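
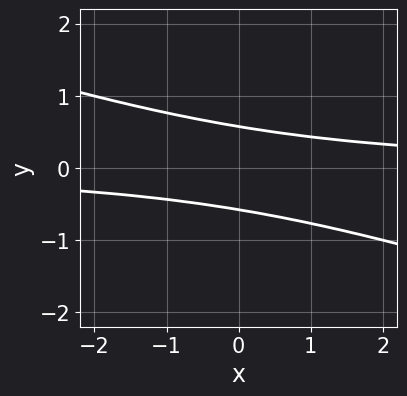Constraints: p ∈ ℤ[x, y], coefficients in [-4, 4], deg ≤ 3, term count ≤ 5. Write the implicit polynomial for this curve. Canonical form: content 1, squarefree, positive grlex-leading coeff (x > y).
x*y + 3*y^2 - 1

First, the degree is 2 — a generic line meets the curve in up to 2 points.
Next, from the axis intercepts and sections: no x-intercept at any integer in the box.
Finally, together with the visible shape, these determine p as stated.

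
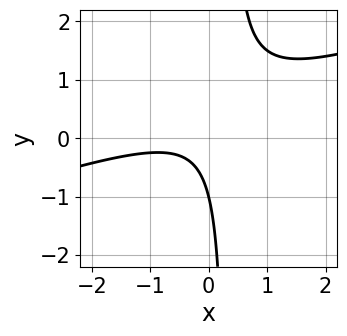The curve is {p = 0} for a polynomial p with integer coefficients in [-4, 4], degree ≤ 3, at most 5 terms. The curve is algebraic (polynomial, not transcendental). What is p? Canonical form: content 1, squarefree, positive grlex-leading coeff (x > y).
x^2 - 3*x*y + x + y + 1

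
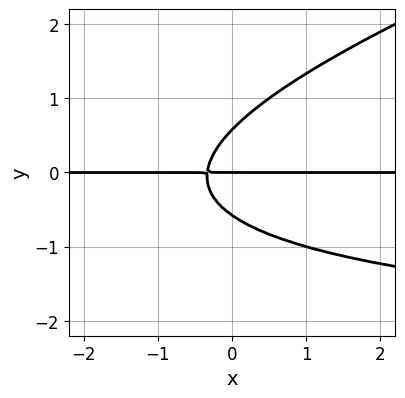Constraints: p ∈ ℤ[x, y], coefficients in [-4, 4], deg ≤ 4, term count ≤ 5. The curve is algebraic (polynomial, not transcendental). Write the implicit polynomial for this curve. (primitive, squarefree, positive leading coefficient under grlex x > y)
(a) Degree: the shape is more complex than any degree-2 curve, so deg p = 3.
(b) Reading off the gridlines: the visible x-axis segment lies entirely on the curve; it meets the y-axis at y = 0 (among the integer gridlines).
(c) Assembling these constraints gives the stated polynomial.

x*y^2 - 3*y^3 + 3*x*y + y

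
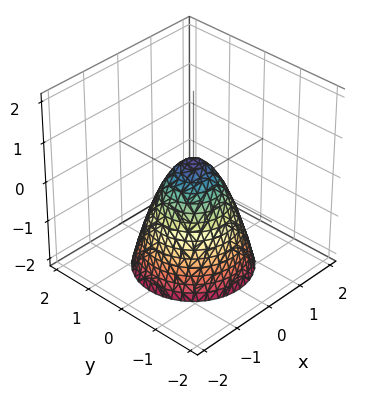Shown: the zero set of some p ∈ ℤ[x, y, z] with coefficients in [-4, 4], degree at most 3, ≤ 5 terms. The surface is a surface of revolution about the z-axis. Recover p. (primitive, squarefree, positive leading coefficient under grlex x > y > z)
1. deg p = 2. The shape is more complex than any degree-1 surface.
2. Symmetries: every cross-section ⟂ z is a circle, so x, y appear only via x² + y².
3. Observable constraints: a circular section at z = -2 has radius between 1 and 2.
4. These observations pin down the coefficients.

3*x^2 + 3*y^2 + 2*z - 1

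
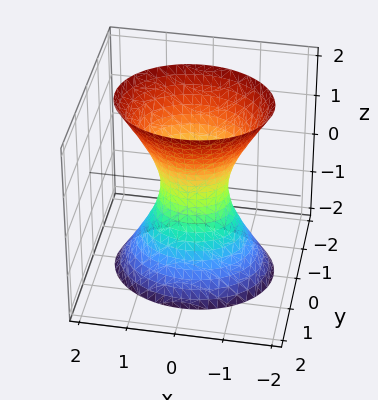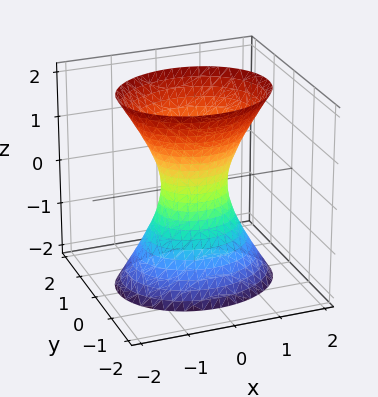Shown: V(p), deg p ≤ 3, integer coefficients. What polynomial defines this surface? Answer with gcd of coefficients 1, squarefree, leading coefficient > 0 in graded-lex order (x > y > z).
2*x^2 + 3*y^2 - z^2 - 1

deg p = 2. One connected sheet with a waist; a quadric.
Symmetries: the z ↦ −z reflection is a symmetry, so z appears only in even powers; mirror symmetry x ↦ −x ⇒ only even powers of x; the y ↦ −y reflection is a symmetry, so y appears only in even powers.
Checking where it meets the axes: no z-intercept at any integer in the box.
Together with the visible shape, these determine p as stated.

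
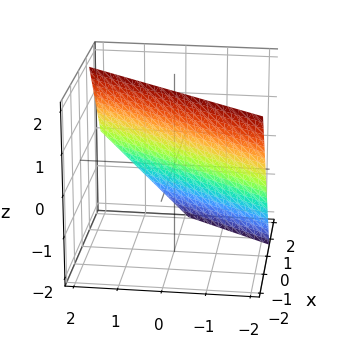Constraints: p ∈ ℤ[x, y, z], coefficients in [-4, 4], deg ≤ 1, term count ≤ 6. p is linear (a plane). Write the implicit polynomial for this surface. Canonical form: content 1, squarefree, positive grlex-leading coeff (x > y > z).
First, degree: every cross-section is a straight line — this is a plane, so deg p = 1.
Next, observable constraints: it crosses the y-axis at the gridline y = -1; it meets the z-axis at z = 1 (among the integer gridlines).
Finally, matching integer coefficients to the picture gives p.

3*x - 2*y + 2*z - 2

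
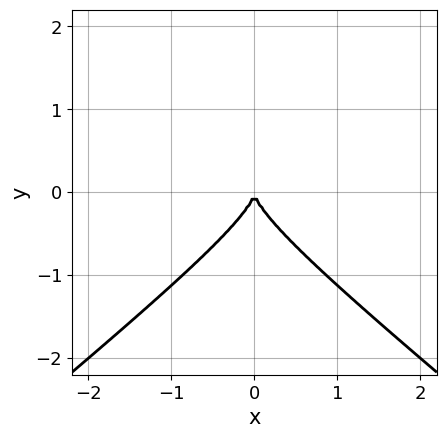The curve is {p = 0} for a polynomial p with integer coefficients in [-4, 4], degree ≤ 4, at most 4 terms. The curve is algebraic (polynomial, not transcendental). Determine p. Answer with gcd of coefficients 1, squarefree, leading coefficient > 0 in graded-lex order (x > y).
2*x^2*y - 3*y^3 - 2*x^2

First, the degree is 3 — no degree-2 curve has this shape.
Next, symmetries: the x ↦ −x reflection is a symmetry, so x appears only in even powers.
Next, from the visible intercepts: one x-axis crossing is at x = 0; it crosses the y-axis at the gridline y = 0.
Finally, fitting integer coefficients to these (and the overall shape) gives p.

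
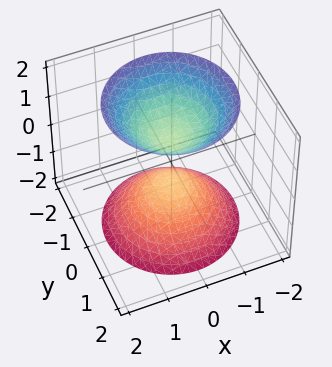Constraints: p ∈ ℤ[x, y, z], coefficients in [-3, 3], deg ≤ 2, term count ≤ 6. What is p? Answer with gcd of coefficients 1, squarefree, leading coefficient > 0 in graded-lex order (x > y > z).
First, I count 2 distinct pieces.
Next, degree: a generic line meets the surface in up to 2 points, so deg p = 2.
Then, symmetry: every cross-section ⟂ z is a circle, so x, y appear only via x² + y².
Then, against the integer gridlines: a circular section at z = 1 has radius between 0 and 1; no y-intercept at any integer in the box.
Finally, fitting integer coefficients to these (and the overall shape) gives p.

3*x^2 + 3*y^2 - 2*z^2 + 1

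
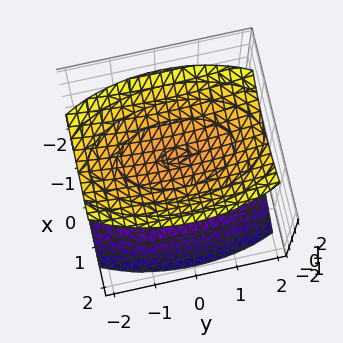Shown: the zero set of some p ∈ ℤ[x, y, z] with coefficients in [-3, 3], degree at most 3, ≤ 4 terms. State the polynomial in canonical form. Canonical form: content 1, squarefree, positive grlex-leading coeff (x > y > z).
The picture has 2 separate pieces. They look like related sheets of one shape, so recover p as a whole.
The degree is 2 — two separate bowl-shaped sheets opening away from each other; a quadric.
Symmetries: it's symmetric under z → −z, forcing even powers of z; the x ↦ −x reflection is a symmetry, so x appears only in even powers; mirror symmetry y ↦ −y ⇒ only even powers of y.
Observable constraints: among the integer gridlines, it crosses the z-axis at z ∈ {-1, 1}; no x-intercept at any integer in the box; it misses every integer gridline on the y-axis.
Together with the visible shape, these determine p as stated.

3*x^2 + y^2 - 3*z^2 + 3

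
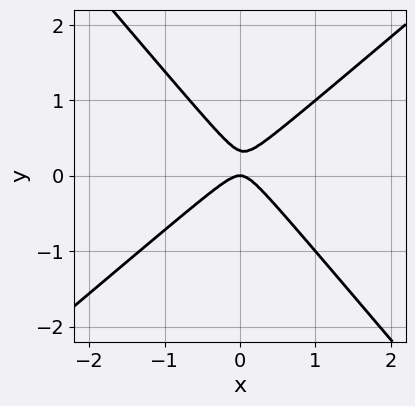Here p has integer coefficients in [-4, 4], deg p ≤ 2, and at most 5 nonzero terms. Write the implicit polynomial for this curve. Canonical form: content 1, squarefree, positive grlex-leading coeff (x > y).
3*x^2 - x*y - 3*y^2 + y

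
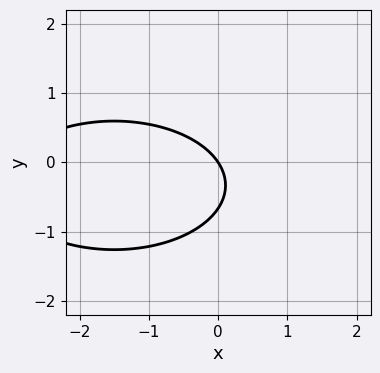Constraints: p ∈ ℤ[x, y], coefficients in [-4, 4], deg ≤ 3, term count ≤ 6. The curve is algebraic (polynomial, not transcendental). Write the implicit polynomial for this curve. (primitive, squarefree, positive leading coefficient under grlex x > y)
deg p = 2.
Checking where it meets the axes: one y-axis crossing is at y = 0; one x-axis crossing is at x = 0.
These observations pin down the coefficients.

x^2 + 3*y^2 + 3*x + 2*y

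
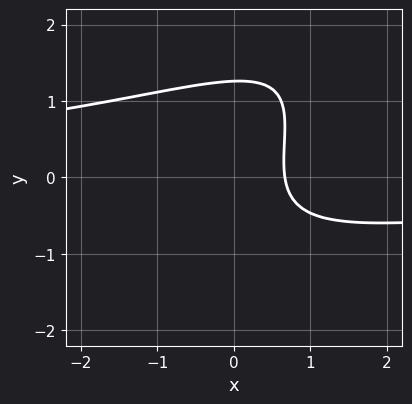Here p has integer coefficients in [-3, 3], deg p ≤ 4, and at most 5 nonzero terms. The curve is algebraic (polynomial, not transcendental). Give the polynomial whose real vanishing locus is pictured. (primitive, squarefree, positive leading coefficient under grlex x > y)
x^2*y - 2*x*y^2 + y^3 + 3*x - 2

(a) deg p = 3.
(b) Putting this together gives p.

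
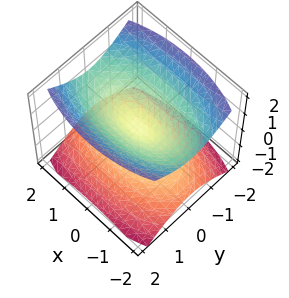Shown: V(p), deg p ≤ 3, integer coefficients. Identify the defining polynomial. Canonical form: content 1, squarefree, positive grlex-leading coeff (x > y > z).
(a) I count 2 distinct pieces.
(b) Degree: a double cone through the origin; a quadric, so deg p = 2.
(c) Symmetries: it's symmetric under x → −x, forcing even powers of x; the y ↦ −y reflection is a symmetry, so y appears only in even powers; mirror symmetry z ↦ −z ⇒ only even powers of z.
(d) From the visible intercepts: it crosses the z-axis at the gridline z = 0; it crosses the y-axis at the gridline y = 0; it meets the x-axis at x = 0 (among the integer gridlines).
(e) The integer polynomial consistent with all of this is the stated p.

x^2 + 3*y^2 - 3*z^2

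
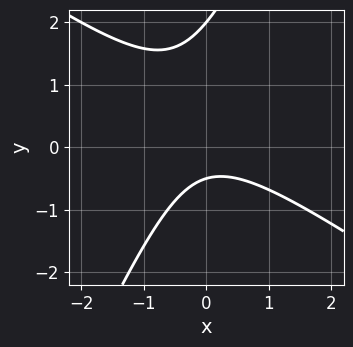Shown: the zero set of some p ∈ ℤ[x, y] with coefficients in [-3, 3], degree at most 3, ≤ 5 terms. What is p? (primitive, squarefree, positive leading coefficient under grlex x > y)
3*x^2 + 3*x*y - 2*y^2 + 3*y + 2

(a) Degree: the shape is more complex than any degree-1 curve, so deg p = 2.
(b) From the axis intercepts and sections: it misses every integer gridline on the x-axis; it meets the y-axis at y = 2 (among the integer gridlines).
(c) Assembling these constraints gives the stated polynomial.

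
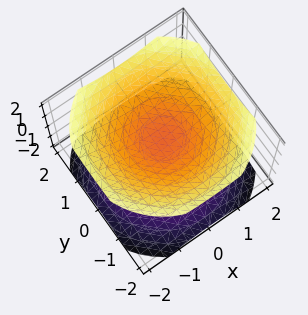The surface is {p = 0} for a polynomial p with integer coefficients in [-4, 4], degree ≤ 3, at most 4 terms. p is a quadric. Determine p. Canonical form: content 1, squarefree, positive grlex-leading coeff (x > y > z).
2*x^2 + 2*y^2 - 3*z^2 + 1

(a) There are 2 components. They look like related sheets of one shape, so recover p as a whole.
(b) Degree: two separate bowl-shaped sheets opening away from each other; a quadric, so deg p = 2.
(c) Symmetries: the surface is invariant under rotation about z: p = q(x² + y², z); mirror symmetry z ↦ −z ⇒ only even powers of z.
(d) Checking where it meets the axes: a circular section at z = 1 has radius exactly 1; it misses every integer gridline on the x-axis; the surface avoids every integer y-axis point in the box.
(e) Putting this together gives p.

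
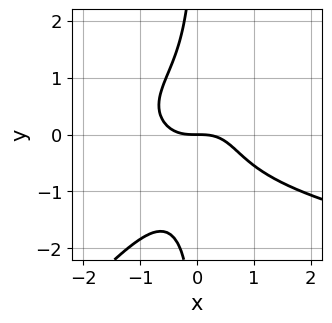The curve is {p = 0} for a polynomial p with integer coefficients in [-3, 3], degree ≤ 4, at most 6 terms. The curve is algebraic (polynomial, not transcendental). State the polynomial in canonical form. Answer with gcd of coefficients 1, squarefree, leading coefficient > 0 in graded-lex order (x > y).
x^2*y^2 - x*y^3 - x^3 - y

The degree is 4 — a generic line meets the curve in up to 4 points.
Checking where it meets the axes: it crosses the x-axis at the gridline x = 0; it meets the y-axis at y = 0 (among the integer gridlines).
Solving for integer coefficients yields p as stated.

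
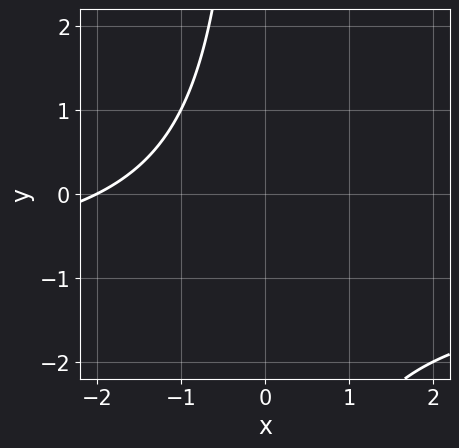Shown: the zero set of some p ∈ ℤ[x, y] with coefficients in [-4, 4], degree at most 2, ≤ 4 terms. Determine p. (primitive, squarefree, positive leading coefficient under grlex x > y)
(a) The degree is 2 — no degree-1 curve has this shape.
(b) Checking where it meets the axes: it misses every integer gridline on the y-axis; it crosses the x-axis at the gridline x = -2.
(c) The integer polynomial consistent with all of this is the stated p.

x*y + x + 2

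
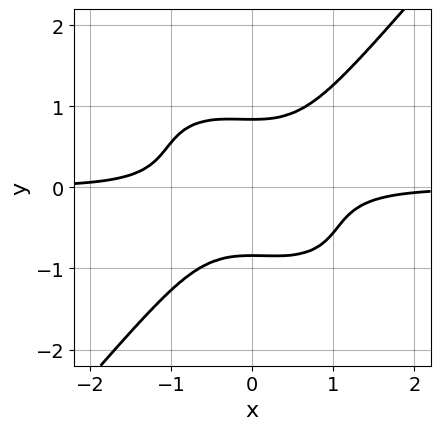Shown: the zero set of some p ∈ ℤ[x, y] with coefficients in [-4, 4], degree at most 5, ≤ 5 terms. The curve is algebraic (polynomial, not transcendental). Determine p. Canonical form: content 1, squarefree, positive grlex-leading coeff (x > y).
2*x^3*y + x^2*y^2 - 2*y^4 + 1

The degree is 4 — no degree-3 curve has this shape.
Observable constraints: the curve avoids every integer x-axis point in the box.
The integer polynomial consistent with all of this is the stated p.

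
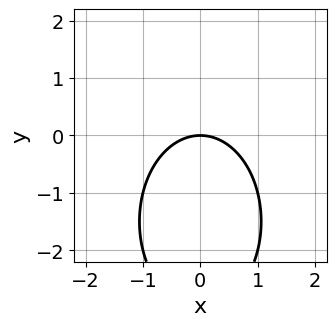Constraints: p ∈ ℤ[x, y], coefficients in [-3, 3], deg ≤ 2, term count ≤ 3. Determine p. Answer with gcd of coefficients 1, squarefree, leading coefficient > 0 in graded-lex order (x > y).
Degree: the shape is more complex than any degree-1 curve, so deg p = 2.
Symmetries: the x ↦ −x reflection is a symmetry, so x appears only in even powers.
Reading off the gridlines: one y-axis crossing is at y = 0; it crosses the x-axis at the gridline x = 0.
Together with the visible shape, these determine p as stated.

2*x^2 + y^2 + 3*y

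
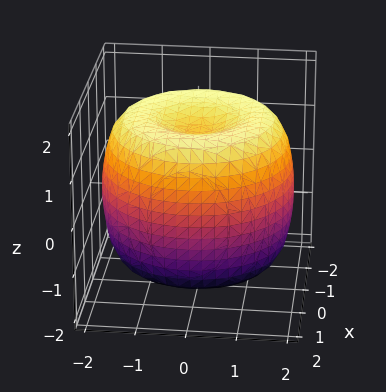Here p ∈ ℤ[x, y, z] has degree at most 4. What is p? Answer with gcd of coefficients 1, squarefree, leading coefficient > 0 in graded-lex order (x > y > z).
The degree is 4 — a generic line meets the surface in up to 4 points.
By symmetry, the z-axis is an axis of rotation, so x and y enter only as x² + y².
From the visible intercepts: a circular section at z = 0 has radius between 1 and 2.
Together with the visible shape, these determine p as stated.

x^4 + 2*x^2*y^2 + y^4 - 3*x^2 - 3*y^2 + 2*z^2 - 3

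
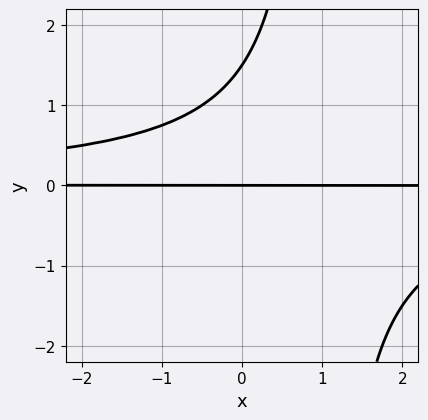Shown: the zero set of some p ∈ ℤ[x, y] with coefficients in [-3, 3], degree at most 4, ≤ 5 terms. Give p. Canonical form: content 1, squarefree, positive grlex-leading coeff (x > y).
2*x*y^2 - 2*y^2 + 3*y

deg p = 3.
Reading off the gridlines: every point of the x-axis in the box is on the curve; one y-axis crossing is at y = 0.
Together with the visible shape, these determine p as stated.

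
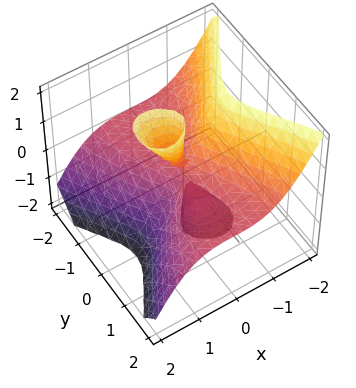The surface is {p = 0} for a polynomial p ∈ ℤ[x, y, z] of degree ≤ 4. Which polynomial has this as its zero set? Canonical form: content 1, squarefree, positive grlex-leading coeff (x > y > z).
3*x^3 - x*z^2 + 3*y^2*z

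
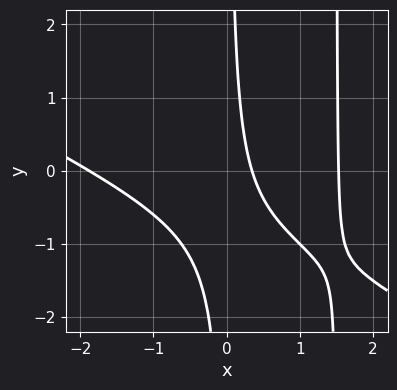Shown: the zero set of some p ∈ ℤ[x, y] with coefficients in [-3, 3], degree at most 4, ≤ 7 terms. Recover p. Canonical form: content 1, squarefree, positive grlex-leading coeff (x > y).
x^3 + 2*x^2*y - 3*x*y - 3*x + 1

(a) The degree is 3 — the shape is more complex than any degree-2 curve.
(b) From the visible intercepts: no y-intercept at any integer in the box.
(c) Fitting integer coefficients to these (and the overall shape) gives p.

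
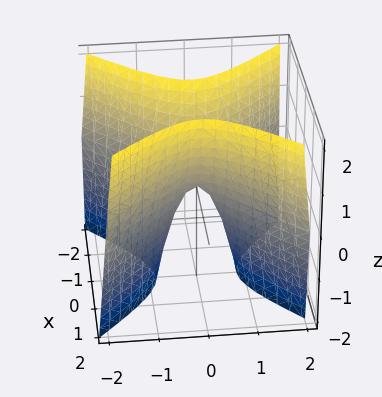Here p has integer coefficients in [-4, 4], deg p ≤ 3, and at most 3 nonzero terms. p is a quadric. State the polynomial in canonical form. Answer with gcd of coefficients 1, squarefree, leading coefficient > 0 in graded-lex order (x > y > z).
3*x^2 - 3*y^2 - z

deg p = 2.
Symmetries: it's symmetric under y → −y, forcing even powers of y; the x ↦ −x reflection is a symmetry, so x appears only in even powers.
Against the integer gridlines: it crosses the y-axis at the gridline y = 0; it crosses the z-axis at the gridline z = 0; it crosses the x-axis at the gridline x = 0.
Assembling these constraints gives the stated polynomial.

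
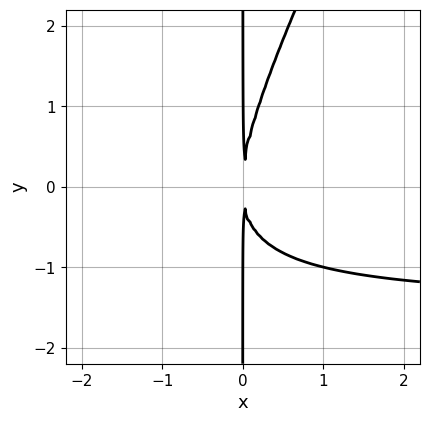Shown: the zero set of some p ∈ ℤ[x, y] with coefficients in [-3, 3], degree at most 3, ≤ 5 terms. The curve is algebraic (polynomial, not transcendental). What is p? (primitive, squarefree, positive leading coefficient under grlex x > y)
The degree is 3 — no degree-2 curve has this shape.
From the axis intercepts and sections: the visible y-axis segment lies entirely on the curve.
Solving for integer coefficients yields p as stated.

2*x^2*y - x*y^2 + 3*x^2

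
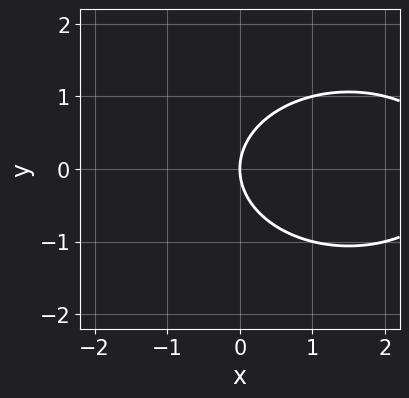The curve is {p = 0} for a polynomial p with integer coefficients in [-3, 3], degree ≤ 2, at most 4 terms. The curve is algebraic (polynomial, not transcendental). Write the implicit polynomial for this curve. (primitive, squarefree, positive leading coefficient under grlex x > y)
x^2 + 2*y^2 - 3*x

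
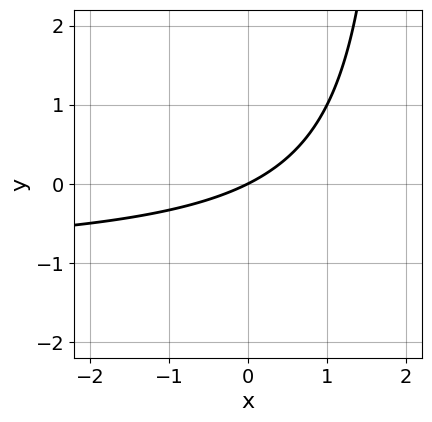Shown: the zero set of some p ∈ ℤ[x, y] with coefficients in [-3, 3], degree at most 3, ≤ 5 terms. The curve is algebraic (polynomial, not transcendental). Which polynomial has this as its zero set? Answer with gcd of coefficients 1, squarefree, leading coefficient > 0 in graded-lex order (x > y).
x*y + x - 2*y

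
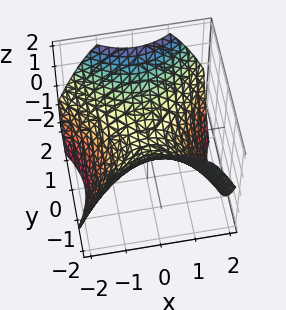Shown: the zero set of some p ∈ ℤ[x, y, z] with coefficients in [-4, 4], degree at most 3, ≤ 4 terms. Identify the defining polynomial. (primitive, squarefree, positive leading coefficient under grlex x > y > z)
Degree: a hyperbolic paraboloid; a quadric, so deg p = 2.
Symmetries: mirror symmetry x ↦ −x ⇒ only even powers of x; it's symmetric under y → −y, forcing even powers of y.
Reading off the gridlines: it crosses the x-axis at the gridline x = 0; it meets the z-axis at z = 0 (among the integer gridlines).
Together with the visible shape, these determine p as stated.

2*x^2 - 2*y^2 + 3*z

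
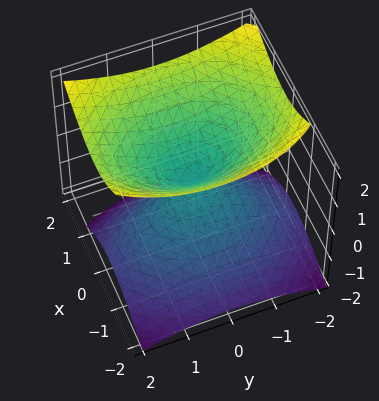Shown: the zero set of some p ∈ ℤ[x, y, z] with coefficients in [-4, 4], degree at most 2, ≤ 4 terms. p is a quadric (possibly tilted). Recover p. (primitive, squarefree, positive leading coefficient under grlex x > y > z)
First, deg p = 2.
Next, from the axis intercepts and sections: it meets the z-axis at z = 0 (among the integer gridlines); it meets the x-axis at x = 0 (among the integer gridlines); it meets the y-axis at y = 0 (among the integer gridlines).
Finally, matching integer coefficients to the picture gives p.

2*x^2 - x*z + y^2 - 2*z^2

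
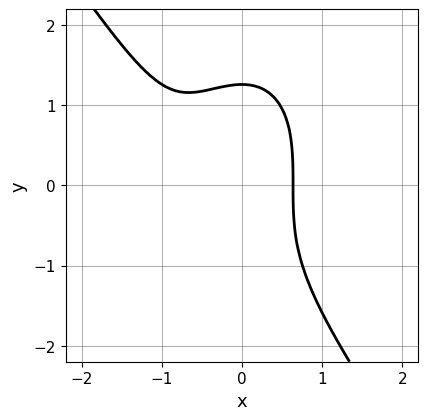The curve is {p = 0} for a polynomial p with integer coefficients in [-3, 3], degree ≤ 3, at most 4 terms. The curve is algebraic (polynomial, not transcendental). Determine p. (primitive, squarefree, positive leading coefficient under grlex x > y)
3*x^3 + y^3 + 3*x^2 - 2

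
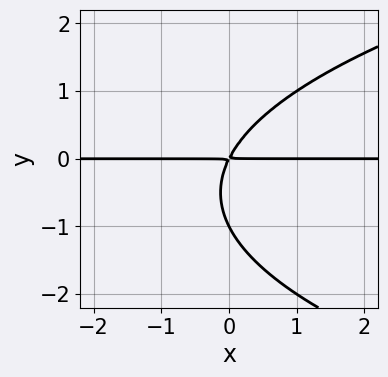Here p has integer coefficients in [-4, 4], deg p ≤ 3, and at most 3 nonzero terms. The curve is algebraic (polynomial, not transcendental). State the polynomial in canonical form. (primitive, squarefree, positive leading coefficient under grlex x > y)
(a) deg p = 3.
(b) Reading off the gridlines: one y-axis crossing is at y = -1; the visible x-axis segment lies entirely on the curve.
(c) Matching integer coefficients to the picture gives p.

y^3 - 2*x*y + y^2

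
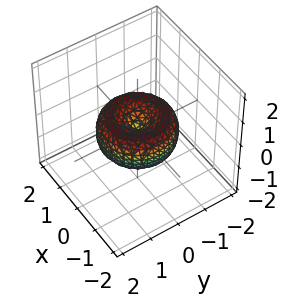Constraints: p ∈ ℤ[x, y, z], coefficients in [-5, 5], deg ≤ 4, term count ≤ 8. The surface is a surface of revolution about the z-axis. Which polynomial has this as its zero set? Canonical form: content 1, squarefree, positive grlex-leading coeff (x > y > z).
2*x^4 + 4*x^2*y^2 + 2*y^4 - 3*x^2 - 3*y^2 + 3*z^2

1. deg p = 4. No degree-3 surface has this shape.
2. Symmetries: rotational symmetry about the z-axis ⇒ p depends on x, y only through x² + y².
3. Checking where it meets the axes: it meets the z-axis at z = 0 (among the integer gridlines); it crosses the y-axis at the gridline y = 0; a circular section at z = 0 has radius between 1 and 2; one x-axis crossing is at x = 0.
4. Solving for integer coefficients yields p as stated.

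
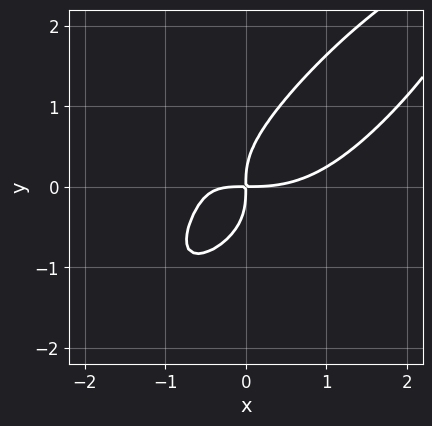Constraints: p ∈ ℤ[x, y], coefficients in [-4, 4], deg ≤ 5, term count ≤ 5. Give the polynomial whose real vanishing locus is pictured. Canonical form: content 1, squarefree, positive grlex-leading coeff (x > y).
x^4 - 2*x*y^3 + 2*y^4 - 2*x^2*y - 2*x*y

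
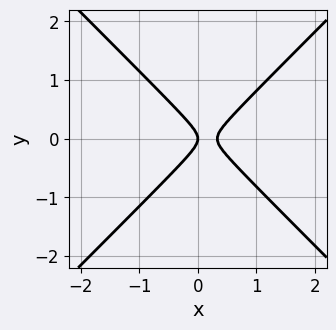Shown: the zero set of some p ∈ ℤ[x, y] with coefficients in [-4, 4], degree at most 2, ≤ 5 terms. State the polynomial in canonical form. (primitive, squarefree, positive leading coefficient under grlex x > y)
3*x^2 - 3*y^2 - x

1. Degree: the shape is more complex than any degree-1 curve, so deg p = 2.
2. Symmetries: the y ↦ −y reflection is a symmetry, so y appears only in even powers.
3. Checking where it meets the axes: one y-axis crossing is at y = 0; it meets the x-axis at x = 0 (among the integer gridlines).
4. Matching integer coefficients to the picture gives p.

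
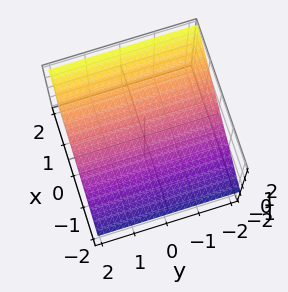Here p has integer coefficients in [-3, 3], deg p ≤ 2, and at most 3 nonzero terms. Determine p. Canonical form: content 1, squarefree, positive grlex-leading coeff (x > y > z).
(a) deg p = 1.
(b) Against the integer gridlines: it meets the x-axis at x = -1 (among the integer gridlines); no y-intercept at any integer in the box.
(c) Assembling these constraints gives the stated polynomial.

2*x - 3*z + 2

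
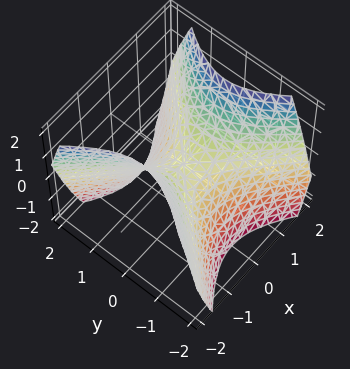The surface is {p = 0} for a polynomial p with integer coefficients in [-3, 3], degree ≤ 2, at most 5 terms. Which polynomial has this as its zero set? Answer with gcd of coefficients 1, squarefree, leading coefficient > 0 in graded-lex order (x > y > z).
(a) deg p = 2. A hyperbolic paraboloid; a quadric.
(b) Symmetries: it's symmetric under x → −x, forcing even powers of x; mirror symmetry y ↦ −y ⇒ only even powers of y.
(c) From the axis intercepts and sections: it meets the y-axis at y = 0 (among the integer gridlines); one x-axis crossing is at x = 0.
(d) The integer polynomial consistent with all of this is the stated p.

x^2 - y^2 - z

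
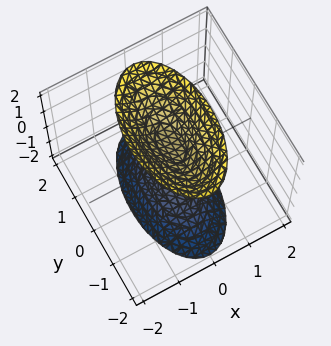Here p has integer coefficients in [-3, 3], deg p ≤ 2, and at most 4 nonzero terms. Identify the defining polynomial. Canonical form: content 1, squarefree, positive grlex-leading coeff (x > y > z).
1. The picture has 2 separate pieces. Treating them together as one polynomial.
2. The degree is 2 — two separate bowl-shaped sheets opening away from each other; a quadric.
3. Symmetries: mirror symmetry z ↦ −z ⇒ only even powers of z; it's symmetric under y → −y, forcing even powers of y; mirror symmetry x ↦ −x ⇒ only even powers of x.
4. From the axis intercepts and sections: it misses every integer gridline on the y-axis; no x-intercept at any integer in the box.
5. Matching integer coefficients to the picture gives p. Check: (0, 0, 1) on the z-axis lies on the surface, and p(0, 0, 1) = 0. ✓

3*x^2 + y^2 - z^2 + 1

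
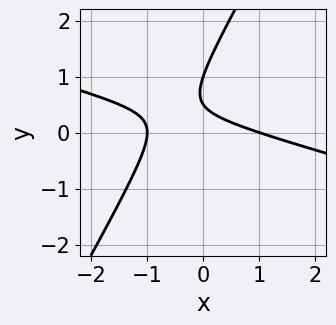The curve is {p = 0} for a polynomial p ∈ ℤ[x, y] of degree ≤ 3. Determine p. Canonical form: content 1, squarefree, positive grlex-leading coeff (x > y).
x^2 + 3*x*y - 2*y^2 + 3*y - 1

1. Degree: no degree-1 curve has this shape, so deg p = 2.
2. From the visible intercepts: among the integer gridlines, it crosses the x-axis at x ∈ {-1, 1}; one y-axis crossing is at y = 1.
3. Putting this together gives p.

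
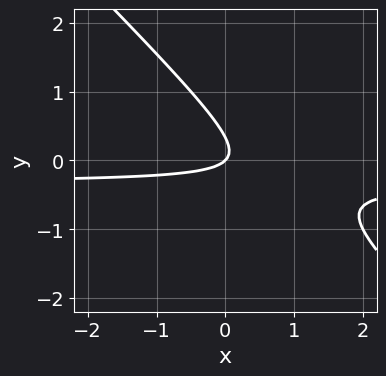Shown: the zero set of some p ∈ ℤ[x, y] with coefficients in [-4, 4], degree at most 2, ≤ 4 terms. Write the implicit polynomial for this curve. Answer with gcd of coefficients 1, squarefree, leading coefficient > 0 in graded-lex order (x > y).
3*x*y + 3*y^2 + x - y

First, deg p = 2. The shape is more complex than any degree-1 curve.
Next, against the integer gridlines: it meets the x-axis at x = 0 (among the integer gridlines); one y-axis crossing is at y = 0.
Finally, assembling these constraints gives the stated polynomial.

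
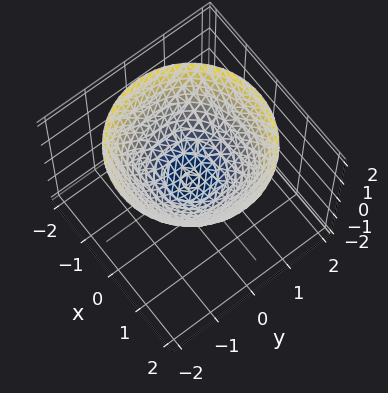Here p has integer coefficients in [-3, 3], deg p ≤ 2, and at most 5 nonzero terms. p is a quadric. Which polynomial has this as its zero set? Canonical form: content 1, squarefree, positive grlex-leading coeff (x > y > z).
2*x^2 + 2*y^2 - 3*z

First, degree: a single bowl opening along one axis; a quadric, so deg p = 2.
Next, symmetry: every cross-section ⟂ z is a circle, so x, y appear only via x² + y².
Next, reading off the gridlines: it crosses the x-axis at the gridline x = 0; one y-axis crossing is at y = 0; it meets the z-axis at z = 0 (among the integer gridlines); a circular section at z = 1 has radius between 1 and 2.
Finally, these observations pin down the coefficients.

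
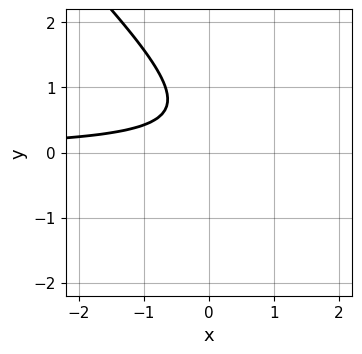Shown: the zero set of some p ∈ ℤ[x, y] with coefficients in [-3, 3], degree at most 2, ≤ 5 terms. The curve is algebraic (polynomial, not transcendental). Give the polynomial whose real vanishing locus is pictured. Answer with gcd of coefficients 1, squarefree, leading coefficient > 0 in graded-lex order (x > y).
3*x*y + 3*y^2 - 3*y + 2

deg p = 2. No degree-1 curve has this shape.
From the visible intercepts: no x-intercept at any integer in the box; the curve avoids every integer y-axis point in the box.
Matching integer coefficients to the picture gives p.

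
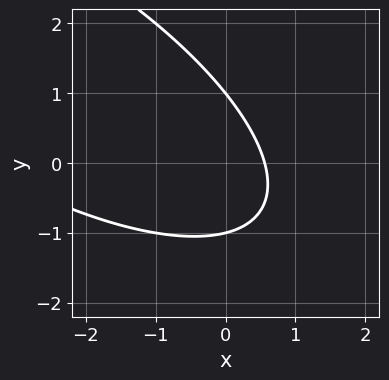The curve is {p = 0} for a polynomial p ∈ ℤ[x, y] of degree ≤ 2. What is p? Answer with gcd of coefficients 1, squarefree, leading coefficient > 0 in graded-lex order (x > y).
x^2 + 2*x*y + 2*y^2 + 3*x - 2

First, deg p = 2.
Next, against the integer gridlines: among the integer gridlines, it crosses the y-axis at y ∈ {-1, 1}.
Finally, together with the visible shape, these determine p as stated.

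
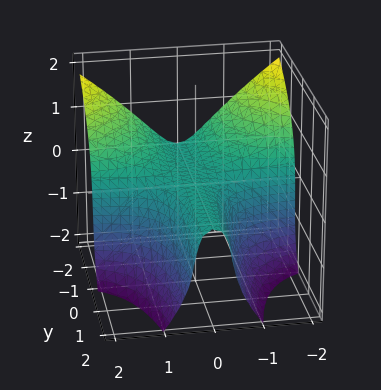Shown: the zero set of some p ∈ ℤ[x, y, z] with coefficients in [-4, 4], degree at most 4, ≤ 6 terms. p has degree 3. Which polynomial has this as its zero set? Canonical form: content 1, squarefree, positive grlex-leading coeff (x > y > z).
2*x^2*y + z^3 + x^2 + 2*z^2 + 2*z

(a) deg p = 3. A generic line meets the surface in up to 3 points.
(b) Observable constraints: every point of the y-axis in the box is on the surface; it meets the z-axis at z = 0 (among the integer gridlines); it crosses the x-axis at the gridline x = 0.
(c) These observations pin down the coefficients.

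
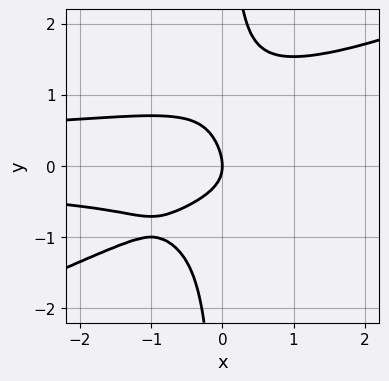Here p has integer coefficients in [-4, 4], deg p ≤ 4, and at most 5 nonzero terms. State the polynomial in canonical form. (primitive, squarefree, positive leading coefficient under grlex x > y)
deg p = 4. A generic line meets the curve in up to 4 points.
Observable constraints: it crosses the y-axis at the gridline y = 0; it crosses the x-axis at the gridline x = 0.
Solving for integer coefficients yields p as stated.

x^2*y^2 - 2*x*y^3 + x*y + y^2 + x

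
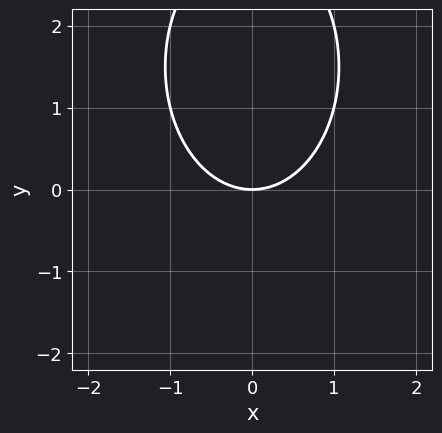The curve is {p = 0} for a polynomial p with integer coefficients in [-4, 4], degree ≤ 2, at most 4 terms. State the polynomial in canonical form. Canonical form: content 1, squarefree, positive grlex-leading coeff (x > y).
(a) deg p = 2.
(b) Symmetries: mirror symmetry x ↦ −x ⇒ only even powers of x.
(c) Observable constraints: it meets the x-axis at x = 0 (among the integer gridlines); it crosses the y-axis at the gridline y = 0.
(d) These observations pin down the coefficients.

2*x^2 + y^2 - 3*y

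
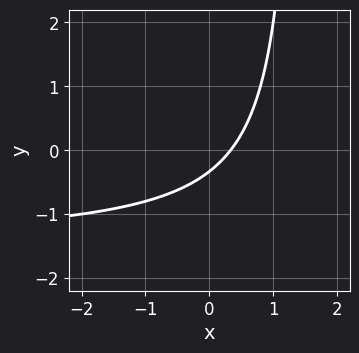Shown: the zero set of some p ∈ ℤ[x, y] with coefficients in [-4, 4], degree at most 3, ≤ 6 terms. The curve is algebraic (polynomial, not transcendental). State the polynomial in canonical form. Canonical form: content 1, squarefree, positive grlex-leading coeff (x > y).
(a) deg p = 2. No degree-1 curve has this shape.
(b) Putting this together gives p.

2*x*y + 3*x - 3*y - 1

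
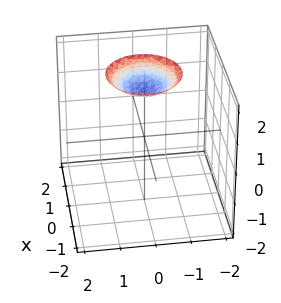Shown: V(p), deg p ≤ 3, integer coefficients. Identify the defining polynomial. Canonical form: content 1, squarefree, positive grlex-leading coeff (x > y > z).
x^2 + y^2 - 2*z + 3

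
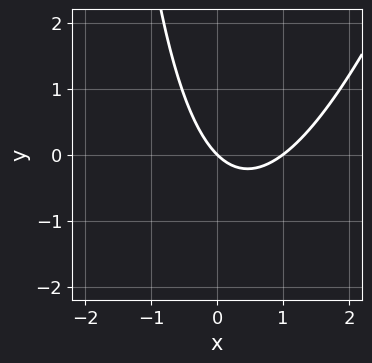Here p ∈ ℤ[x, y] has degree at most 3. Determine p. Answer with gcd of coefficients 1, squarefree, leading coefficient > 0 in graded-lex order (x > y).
(a) Degree: no degree-1 curve has this shape, so deg p = 2.
(b) Reading off the gridlines: among the integer gridlines, it crosses the x-axis at x ∈ {0, 1}; one y-axis crossing is at y = 0.
(c) Putting this together gives p.

3*x^2 - x*y - 3*x - 3*y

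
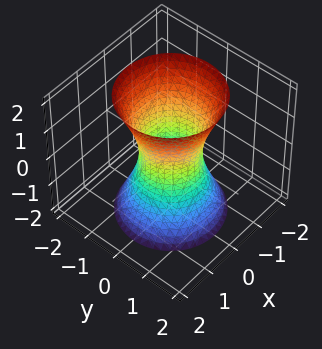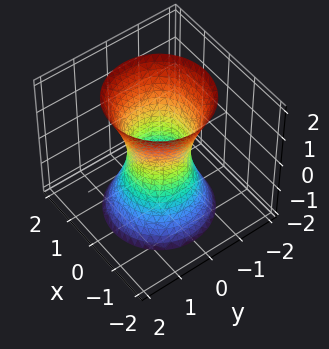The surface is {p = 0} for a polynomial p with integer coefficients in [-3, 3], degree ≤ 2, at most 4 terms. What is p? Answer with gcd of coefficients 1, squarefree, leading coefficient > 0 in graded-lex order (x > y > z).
(a) Degree: one connected sheet with a waist; a quadric, so deg p = 2.
(b) Symmetries: mirror symmetry z ↦ −z ⇒ only even powers of z; the surface is invariant under rotation about z: p = q(x² + y², z).
(c) Reading off the gridlines: a circular section at z = 2 has radius between 1 and 2; no z-intercept at any integer in the box.
(d) Assembling these constraints gives the stated polynomial.

3*x^2 + 3*y^2 - z^2 - 2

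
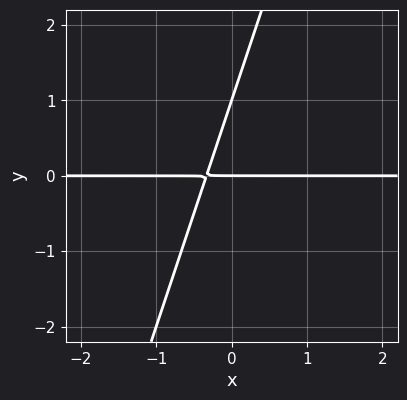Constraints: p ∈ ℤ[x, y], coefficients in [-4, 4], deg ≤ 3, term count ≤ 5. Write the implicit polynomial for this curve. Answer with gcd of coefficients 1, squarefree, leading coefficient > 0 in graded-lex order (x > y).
3*x*y - y^2 + y

(a) Degree: a generic line meets the curve in up to 2 points, so deg p = 2.
(b) Against the integer gridlines: every point of the x-axis in the box is on the curve; the y-axis gridline crossings are at y ∈ {0, 1}.
(c) The integer polynomial consistent with all of this is the stated p.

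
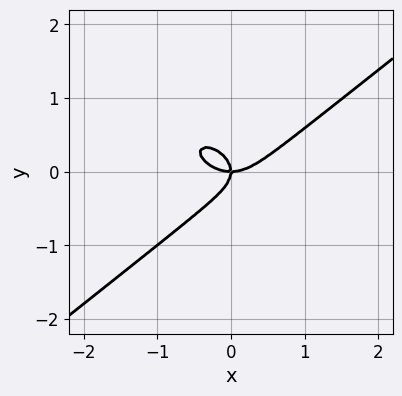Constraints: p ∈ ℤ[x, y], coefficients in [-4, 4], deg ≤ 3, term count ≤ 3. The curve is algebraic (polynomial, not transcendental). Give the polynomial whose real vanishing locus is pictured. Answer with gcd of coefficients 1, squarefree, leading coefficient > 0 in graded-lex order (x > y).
1. The degree is 3 — the shape is more complex than any degree-2 curve.
2. Against the integer gridlines: it crosses the y-axis at the gridline y = 0; one x-axis crossing is at x = 0.
3. These observations pin down the coefficients.

x^3 - 2*y^3 - x*y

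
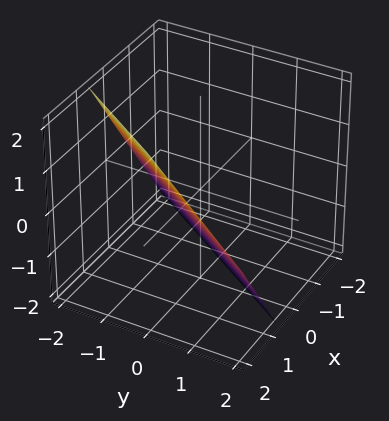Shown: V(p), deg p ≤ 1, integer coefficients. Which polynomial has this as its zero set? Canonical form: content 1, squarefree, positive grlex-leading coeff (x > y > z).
3*x - 2*y - 2*z - 2

1. deg p = 1. Every cross-section is a straight line — this is a plane.
2. From the axis intercepts and sections: it meets the z-axis at z = -1 (among the integer gridlines); one y-axis crossing is at y = -1.
3. Together with the visible shape, these determine p as stated.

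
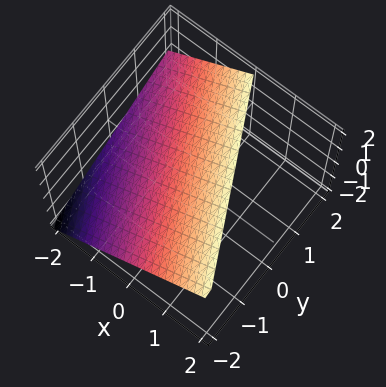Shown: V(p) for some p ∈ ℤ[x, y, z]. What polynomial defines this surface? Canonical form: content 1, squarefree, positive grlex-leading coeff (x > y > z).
2*x + y - 2*z + 2

First, degree: every cross-section is a straight line — this is a plane, so deg p = 1.
Then, observable constraints: one y-axis crossing is at y = -2; it crosses the x-axis at the gridline x = -1.
Finally, fitting integer coefficients to these (and the overall shape) gives p.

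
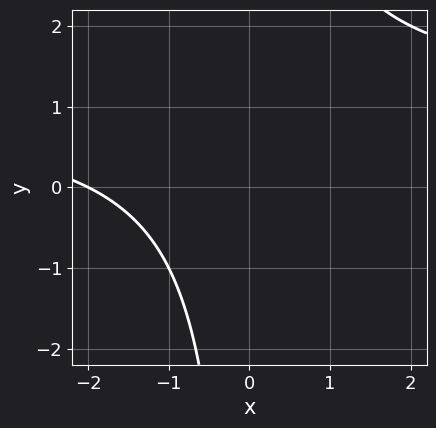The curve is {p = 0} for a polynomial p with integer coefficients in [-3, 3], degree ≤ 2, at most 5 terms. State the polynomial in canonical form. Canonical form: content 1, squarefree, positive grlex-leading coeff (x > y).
x*y - x - 2

1. Degree: no degree-1 curve has this shape, so deg p = 2.
2. Checking where it meets the axes: one x-axis crossing is at x = -2; no y-intercept at any integer in the box.
3. Fitting integer coefficients to these (and the overall shape) gives p.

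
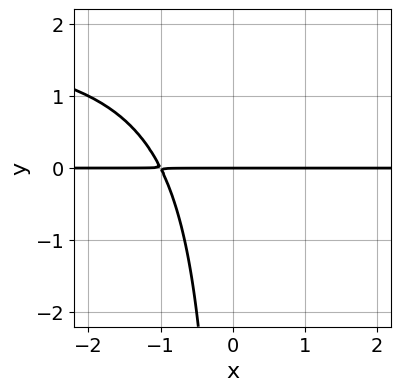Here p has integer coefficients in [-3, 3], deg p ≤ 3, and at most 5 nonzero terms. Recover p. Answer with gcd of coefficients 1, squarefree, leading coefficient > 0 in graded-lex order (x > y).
1. Degree: a generic line meets the curve in up to 3 points, so deg p = 3.
2. From the visible intercepts: the visible x-axis segment lies entirely on the curve; it crosses the y-axis at the gridline y = 0.
3. Putting this together gives p.

x*y^2 - 2*x*y - 2*y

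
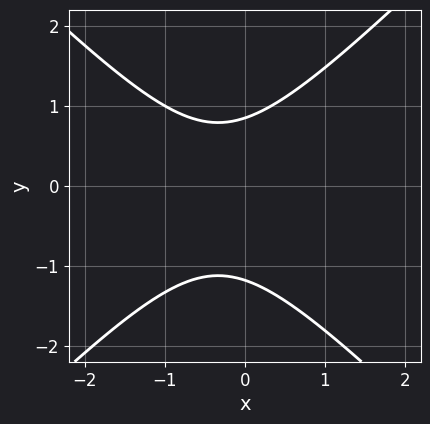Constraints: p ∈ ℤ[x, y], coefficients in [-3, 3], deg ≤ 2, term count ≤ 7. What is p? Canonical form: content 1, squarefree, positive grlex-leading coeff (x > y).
1. Degree: a generic line meets the curve in up to 2 points, so deg p = 2.
2. Observable constraints: no x-intercept at any integer in the box.
3. These observations pin down the coefficients.

3*x^2 - 3*y^2 + 2*x - y + 3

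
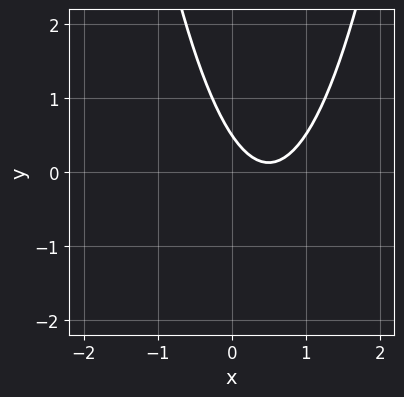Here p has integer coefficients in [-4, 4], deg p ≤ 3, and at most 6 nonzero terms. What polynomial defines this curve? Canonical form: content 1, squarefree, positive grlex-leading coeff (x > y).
Degree: no degree-1 curve has this shape, so deg p = 2.
Checking where it meets the axes: no x-intercept at any integer in the box.
These observations pin down the coefficients.

3*x^2 - 3*x - 2*y + 1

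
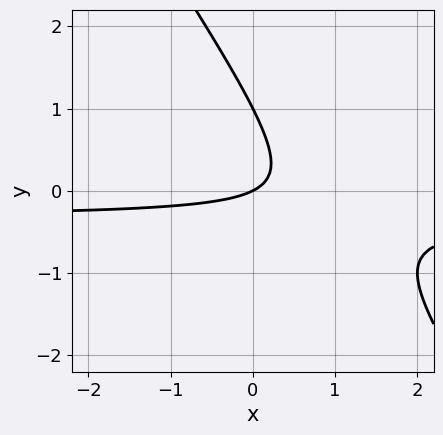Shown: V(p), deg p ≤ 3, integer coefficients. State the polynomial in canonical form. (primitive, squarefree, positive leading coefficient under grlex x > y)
3*x*y + 2*y^2 + x - 2*y

First, degree: the shape is more complex than any degree-1 curve, so deg p = 2.
Then, against the integer gridlines: one x-axis crossing is at x = 0; the y-axis gridline crossings are at y ∈ {0, 1}.
Finally, fitting integer coefficients to these (and the overall shape) gives p.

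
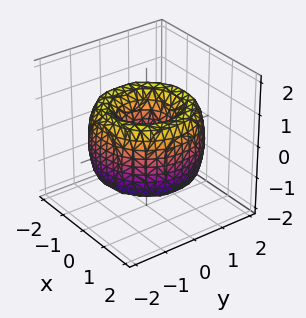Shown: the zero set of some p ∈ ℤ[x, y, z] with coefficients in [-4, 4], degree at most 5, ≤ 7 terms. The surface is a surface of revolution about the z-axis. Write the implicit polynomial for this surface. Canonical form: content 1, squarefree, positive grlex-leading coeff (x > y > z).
deg p = 4. The shape is more complex than any degree-3 surface.
Symmetries: rotational symmetry about the z-axis ⇒ p depends on x, y only through x² + y².
Reading off the gridlines: it misses every integer gridline on the z-axis; a circular section at z = 0 has radius between 0 and 1.
Fitting integer coefficients to these (and the overall shape) gives p.

x^4 + 2*x^2*y^2 + y^4 - 3*x^2 - 3*y^2 + z^2 + 1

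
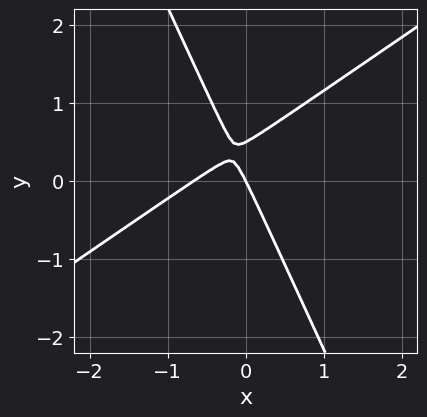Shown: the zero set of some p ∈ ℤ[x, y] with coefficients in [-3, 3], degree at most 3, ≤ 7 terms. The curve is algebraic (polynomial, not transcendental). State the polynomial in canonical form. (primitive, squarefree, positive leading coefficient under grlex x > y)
3*x^2 - 3*x*y - 2*y^2 + 2*x + y

1. deg p = 2.
2. Observable constraints: it meets the x-axis at x = 0 (among the integer gridlines); one y-axis crossing is at y = 0.
3. Matching integer coefficients to the picture gives p.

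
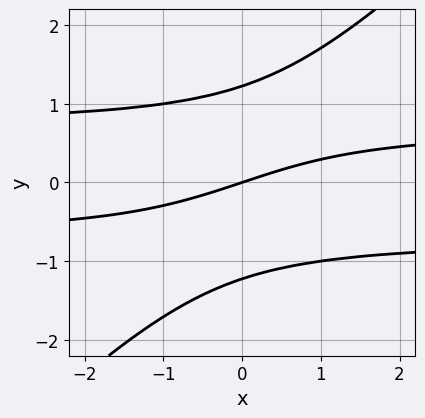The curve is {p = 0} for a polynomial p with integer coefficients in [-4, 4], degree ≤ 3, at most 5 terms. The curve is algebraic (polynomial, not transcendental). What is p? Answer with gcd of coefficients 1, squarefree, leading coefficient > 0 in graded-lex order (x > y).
2*x*y^2 - 2*y^3 - x + 3*y

deg p = 3. No degree-2 curve has this shape.
From the visible intercepts: it crosses the y-axis at the gridline y = 0; it meets the x-axis at x = 0 (among the integer gridlines).
Assembling these constraints gives the stated polynomial.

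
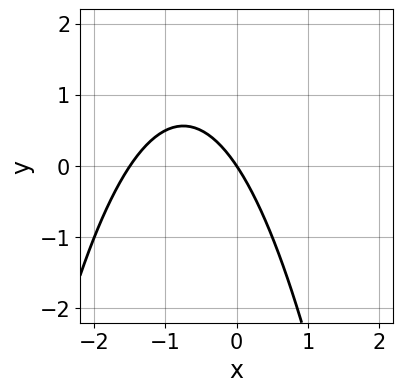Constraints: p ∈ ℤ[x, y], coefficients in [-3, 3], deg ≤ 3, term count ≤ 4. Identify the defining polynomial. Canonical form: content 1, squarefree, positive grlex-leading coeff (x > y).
2*x^2 + 3*x + 2*y

The degree is 2 — no degree-1 curve has this shape.
From the visible intercepts: one x-axis crossing is at x = 0; it meets the y-axis at y = 0 (among the integer gridlines).
Fitting integer coefficients to these (and the overall shape) gives p.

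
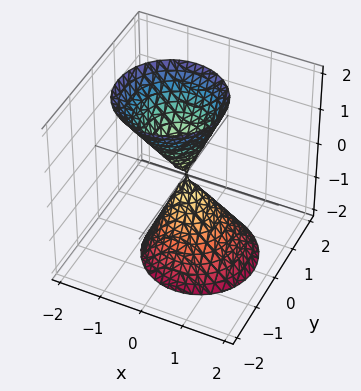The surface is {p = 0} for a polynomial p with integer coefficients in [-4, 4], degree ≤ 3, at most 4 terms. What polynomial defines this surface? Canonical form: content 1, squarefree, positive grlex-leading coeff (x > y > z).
3*x^2 + x*z + 3*y^2 - z^2

1. The picture has 2 separate pieces.
2. Degree: a generic line meets the surface in up to 2 points, so deg p = 2.
3. Checking where it meets the axes: one z-axis crossing is at z = 0; one y-axis crossing is at y = 0; it meets the x-axis at x = 0 (among the integer gridlines).
4. The integer polynomial consistent with all of this is the stated p.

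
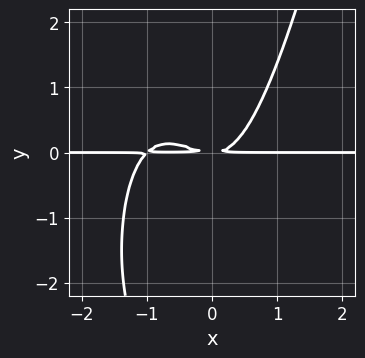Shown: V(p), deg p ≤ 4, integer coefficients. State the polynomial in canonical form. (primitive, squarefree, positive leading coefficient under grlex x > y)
(a) Degree: a generic line meets the curve in up to 4 points, so deg p = 4.
(b) From the visible intercepts: the visible x-axis segment lies entirely on the curve.
(c) Matching integer coefficients to the picture gives p.

3*x^3*y + 3*x^2*y - y^3 - 3*y^2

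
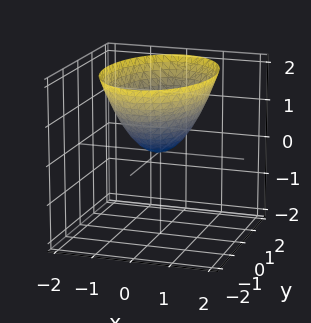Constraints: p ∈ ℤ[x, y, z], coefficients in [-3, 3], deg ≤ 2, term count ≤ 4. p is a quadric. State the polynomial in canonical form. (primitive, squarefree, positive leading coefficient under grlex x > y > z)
2*x^2 + y^2 - 2*z

deg p = 2. A paraboloid; a quadric.
Symmetries: it's symmetric under x → −x, forcing even powers of x; the y ↦ −y reflection is a symmetry, so y appears only in even powers.
Reading off the gridlines: one x-axis crossing is at x = 0; it meets the y-axis at y = 0 (among the integer gridlines); one z-axis crossing is at z = 0.
Solving for integer coefficients yields p as stated.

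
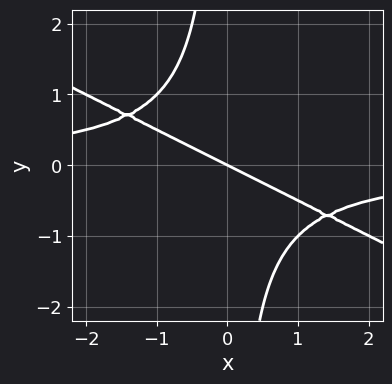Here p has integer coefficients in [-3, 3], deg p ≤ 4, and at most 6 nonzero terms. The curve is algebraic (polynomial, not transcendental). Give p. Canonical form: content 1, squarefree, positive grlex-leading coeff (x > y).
x^2*y + 2*x*y^2 + x + 2*y

(a) deg p = 3. The shape is more complex than any degree-2 curve.
(b) Observable constraints: one y-axis crossing is at y = 0; it crosses the x-axis at the gridline x = 0.
(c) Matching integer coefficients to the picture gives p.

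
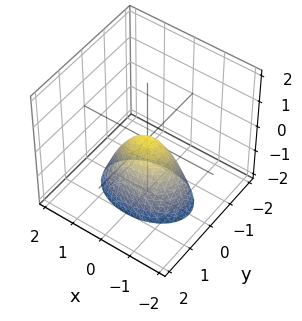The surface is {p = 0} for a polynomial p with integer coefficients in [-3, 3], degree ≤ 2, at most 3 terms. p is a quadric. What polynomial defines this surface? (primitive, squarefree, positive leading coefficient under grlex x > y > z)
(a) The degree is 2 — a single bowl opening along one axis; a quadric.
(b) Symmetries: the y ↦ −y reflection is a symmetry, so y appears only in even powers; the x ↦ −x reflection is a symmetry, so x appears only in even powers.
(c) From the axis intercepts and sections: one y-axis crossing is at y = 0; one x-axis crossing is at x = 0; it meets the z-axis at z = 0 (among the integer gridlines).
(d) Putting this together gives p.

x^2 + 2*y^2 + z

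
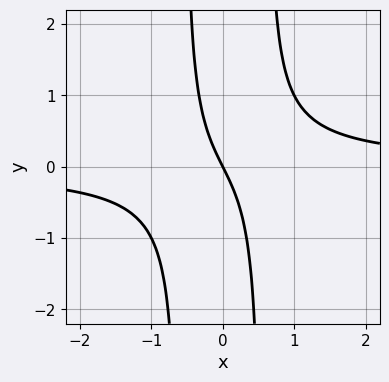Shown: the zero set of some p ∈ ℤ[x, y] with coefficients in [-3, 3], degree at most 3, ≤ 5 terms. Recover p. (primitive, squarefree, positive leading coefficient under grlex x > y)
3*x^2*y - 2*x - y

(a) deg p = 3.
(b) From the axis intercepts and sections: it meets the x-axis at x = 0 (among the integer gridlines); it crosses the y-axis at the gridline y = 0.
(c) Assembling these constraints gives the stated polynomial.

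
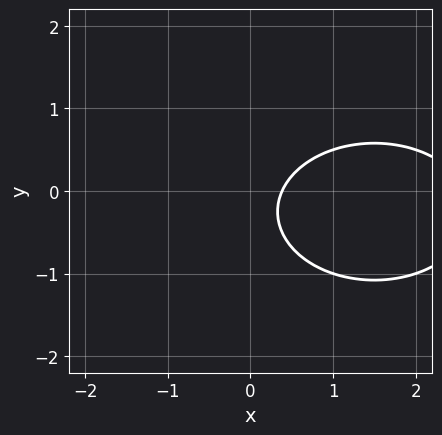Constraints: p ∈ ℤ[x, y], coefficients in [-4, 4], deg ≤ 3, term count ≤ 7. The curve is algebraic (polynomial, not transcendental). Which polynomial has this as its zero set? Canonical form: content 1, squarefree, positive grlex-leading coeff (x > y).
(a) The degree is 2 — the shape is more complex than any degree-1 curve.
(b) From the axis intercepts and sections: no y-intercept at any integer in the box.
(c) The integer polynomial consistent with all of this is the stated p.

x^2 + 2*y^2 - 3*x + y + 1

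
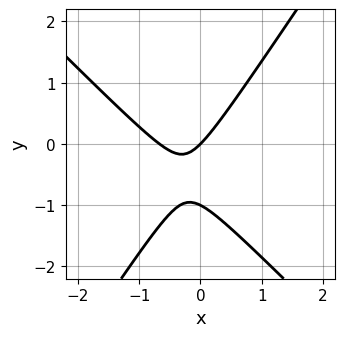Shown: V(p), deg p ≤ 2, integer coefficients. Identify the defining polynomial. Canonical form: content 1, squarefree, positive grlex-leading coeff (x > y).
3*x^2 + x*y - 2*y^2 + 2*x - 2*y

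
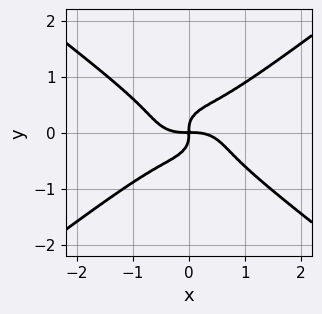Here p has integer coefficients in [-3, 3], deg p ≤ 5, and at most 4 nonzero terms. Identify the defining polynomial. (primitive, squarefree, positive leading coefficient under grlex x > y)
First, deg p = 4. The shape is more complex than any degree-3 curve.
Next, reading off the gridlines: it meets the x-axis at x = 0 (among the integer gridlines); it crosses the y-axis at the gridline y = 0.
Finally, together with the visible shape, these determine p as stated.

x^4 - 3*y^4 + x*y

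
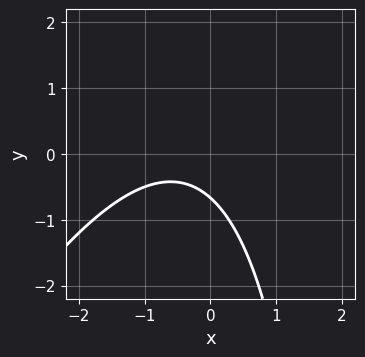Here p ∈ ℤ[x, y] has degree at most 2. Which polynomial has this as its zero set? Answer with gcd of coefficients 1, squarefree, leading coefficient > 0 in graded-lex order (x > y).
2*x^2 - x*y + 2*x + 3*y + 2

First, degree: a generic line meets the curve in up to 2 points, so deg p = 2.
Then, from the axis intercepts and sections: no x-intercept at any integer in the box.
Finally, solving for integer coefficients yields p as stated.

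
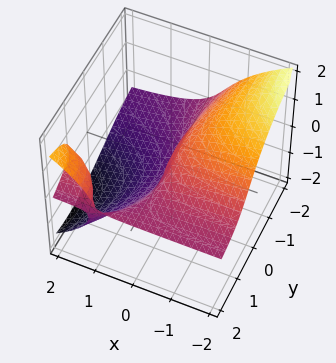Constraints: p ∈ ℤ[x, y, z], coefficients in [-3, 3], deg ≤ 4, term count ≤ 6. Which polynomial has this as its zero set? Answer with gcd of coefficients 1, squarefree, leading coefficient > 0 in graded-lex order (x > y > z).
2*x*y*z - y^2*z - 2*z^3 + x*y - 2*x

1. deg p = 3.
2. From the visible intercepts: it meets the x-axis at x = 0 (among the integer gridlines); the visible y-axis segment lies entirely on the surface; one z-axis crossing is at z = 0.
3. Putting this together gives p.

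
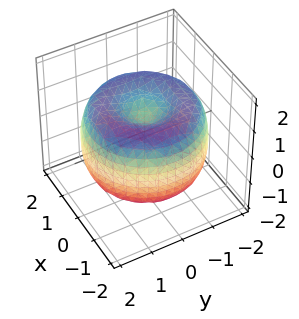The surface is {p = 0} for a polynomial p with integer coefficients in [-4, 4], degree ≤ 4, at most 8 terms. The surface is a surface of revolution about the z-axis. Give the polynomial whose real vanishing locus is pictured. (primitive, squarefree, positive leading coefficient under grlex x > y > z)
deg p = 4.
Symmetries: rotational symmetry about the z-axis ⇒ p depends on x, y only through x² + y².
Observable constraints: a circular section at z = -1 has radius between 0 and 1.
Together with the visible shape, these determine p as stated.

x^4 + 2*x^2*y^2 + y^4 - 3*x^2 - 3*y^2 + 2*z^2 - 1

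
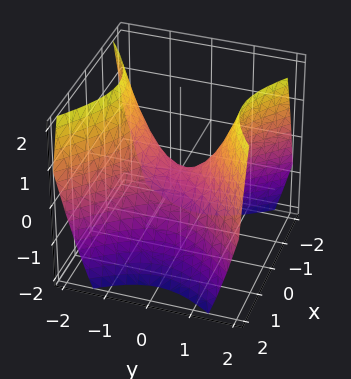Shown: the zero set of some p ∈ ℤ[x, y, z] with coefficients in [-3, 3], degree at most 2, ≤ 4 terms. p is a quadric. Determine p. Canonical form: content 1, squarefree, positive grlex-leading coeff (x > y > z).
1. deg p = 2. A saddle surface; a quadric.
2. Symmetries: it's symmetric under x → −x, forcing even powers of x; the y ↦ −y reflection is a symmetry, so y appears only in even powers.
3. Checking where it meets the axes: it crosses the x-axis at the gridline x = 0; it crosses the z-axis at the gridline z = 0; it meets the y-axis at y = 0 (among the integer gridlines).
4. Putting this together gives p.

x^2 - y^2 + z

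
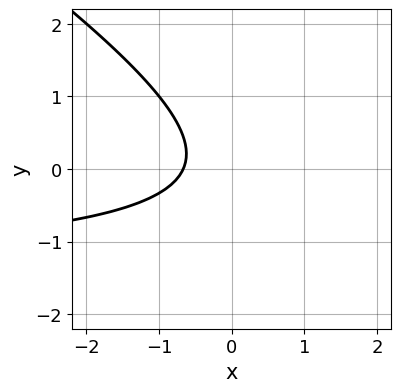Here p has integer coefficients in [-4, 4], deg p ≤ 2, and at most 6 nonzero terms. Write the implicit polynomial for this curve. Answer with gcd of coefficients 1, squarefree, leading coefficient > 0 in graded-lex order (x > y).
2*x*y + 3*y^2 + 3*x + 2

First, the degree is 2 — a generic line meets the curve in up to 2 points.
Next, against the integer gridlines: no y-intercept at any integer in the box.
Finally, the integer polynomial consistent with all of this is the stated p.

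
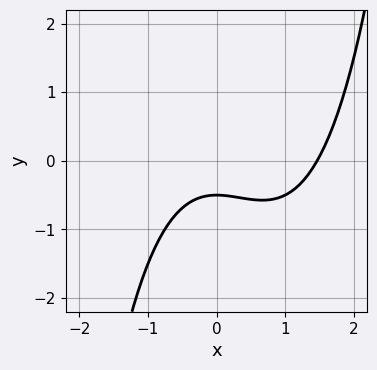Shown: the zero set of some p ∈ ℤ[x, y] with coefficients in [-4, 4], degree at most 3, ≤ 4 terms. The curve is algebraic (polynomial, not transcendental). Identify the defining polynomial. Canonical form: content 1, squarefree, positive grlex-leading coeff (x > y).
x^3 - x^2 - 2*y - 1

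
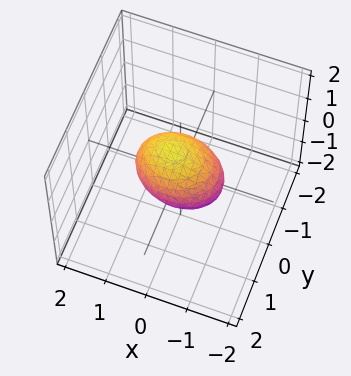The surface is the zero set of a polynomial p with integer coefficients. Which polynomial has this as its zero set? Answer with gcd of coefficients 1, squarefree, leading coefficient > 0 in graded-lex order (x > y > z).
2*x^2 - x*z + 3*y^2 + 3*z^2 - 2

(a) Degree: the shape is more complex than any degree-1 surface, so deg p = 2.
(b) From the axis intercepts and sections: the x-axis gridline crossings are at x ∈ {-1, 1}.
(c) Solving for integer coefficients yields p as stated.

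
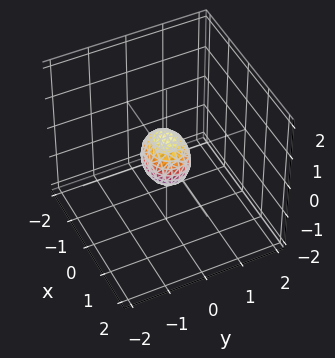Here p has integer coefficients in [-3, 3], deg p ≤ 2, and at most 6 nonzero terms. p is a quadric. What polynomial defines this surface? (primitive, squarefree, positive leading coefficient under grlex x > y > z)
2*x^2 + 3*y^2 + 2*z^2 - 1

1. deg p = 2. A closed, bounded, convex surface; a quadric.
2. Symmetries: it's symmetric under y → −y, forcing even powers of y; the z ↦ −z reflection is a symmetry, so z appears only in even powers; the x ↦ −x reflection is a symmetry, so x appears only in even powers.
3. Matching integer coefficients to the picture gives p.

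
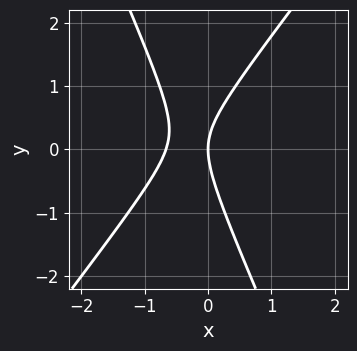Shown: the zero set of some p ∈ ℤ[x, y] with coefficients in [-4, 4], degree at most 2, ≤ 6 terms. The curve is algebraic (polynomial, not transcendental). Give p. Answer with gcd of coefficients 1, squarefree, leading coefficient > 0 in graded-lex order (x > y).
1. deg p = 2. A generic line meets the curve in up to 2 points.
2. Checking where it meets the axes: it crosses the x-axis at the gridline x = 0; one y-axis crossing is at y = 0.
3. Fitting integer coefficients to these (and the overall shape) gives p.

3*x^2 - x*y - y^2 + 2*x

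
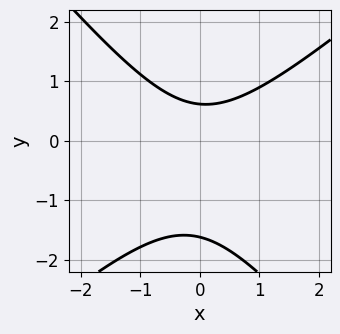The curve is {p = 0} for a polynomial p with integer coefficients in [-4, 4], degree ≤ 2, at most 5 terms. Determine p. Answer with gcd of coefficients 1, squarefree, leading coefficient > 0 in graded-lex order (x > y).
3*x^2 - x*y - 3*y^2 - 3*y + 3

The degree is 2 — a generic line meets the curve in up to 2 points.
Against the integer gridlines: no x-intercept at any integer in the box.
The integer polynomial consistent with all of this is the stated p.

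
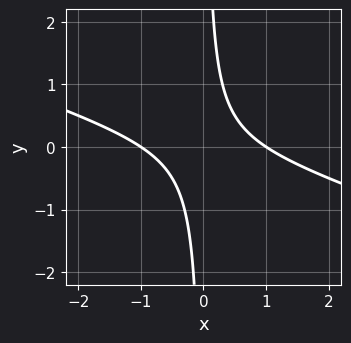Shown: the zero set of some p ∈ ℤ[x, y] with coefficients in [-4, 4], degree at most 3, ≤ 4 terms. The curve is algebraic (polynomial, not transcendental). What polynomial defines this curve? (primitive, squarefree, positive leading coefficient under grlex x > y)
x^2 + 3*x*y - 1

1. deg p = 2. A generic line meets the curve in up to 2 points.
2. Checking where it meets the axes: the x-axis gridline crossings are at x ∈ {-1, 1}; the curve avoids every integer y-axis point in the box.
3. The integer polynomial consistent with all of this is the stated p.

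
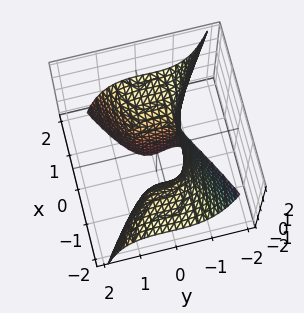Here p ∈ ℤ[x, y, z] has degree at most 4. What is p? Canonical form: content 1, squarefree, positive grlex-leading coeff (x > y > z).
2*x^2*z + x*y^2 + 3*y^3 - y^2*z + 1

1. Degree: a generic line meets the surface in up to 3 points, so deg p = 3.
2. From the axis intercepts and sections: no x-intercept at any integer in the box; no z-intercept at any integer in the box.
3. The integer polynomial consistent with all of this is the stated p.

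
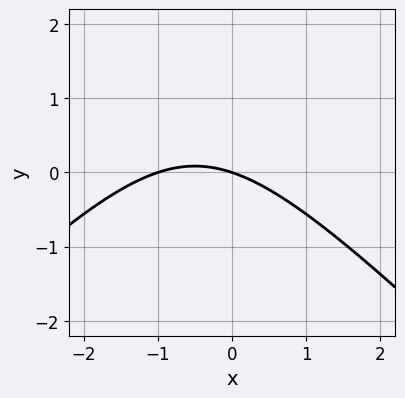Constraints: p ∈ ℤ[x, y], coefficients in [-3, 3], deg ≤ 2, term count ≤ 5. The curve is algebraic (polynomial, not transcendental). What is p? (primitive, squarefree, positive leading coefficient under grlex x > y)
x^2 - y^2 + x + 3*y

First, deg p = 2.
Next, observable constraints: the x-axis gridline crossings are at x ∈ {-1, 0}; it meets the y-axis at y = 0 (among the integer gridlines).
Finally, matching integer coefficients to the picture gives p.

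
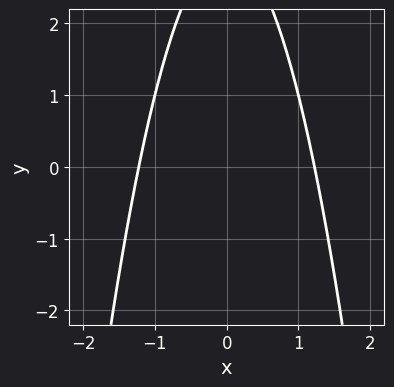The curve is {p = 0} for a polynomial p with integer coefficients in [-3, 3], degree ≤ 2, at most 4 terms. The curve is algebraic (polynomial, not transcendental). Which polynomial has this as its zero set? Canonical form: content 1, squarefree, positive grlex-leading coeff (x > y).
2*x^2 + y - 3

(a) The degree is 2 — a generic line meets the curve in up to 2 points.
(b) Symmetries: it's symmetric under x → −x, forcing even powers of x.
(c) Checking where it meets the axes: no y-intercept at any integer in the box.
(d) Assembling these constraints gives the stated polynomial.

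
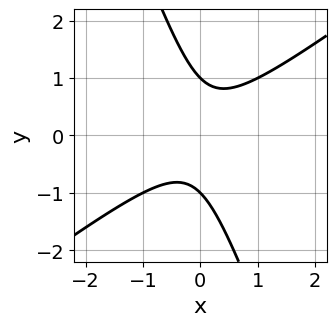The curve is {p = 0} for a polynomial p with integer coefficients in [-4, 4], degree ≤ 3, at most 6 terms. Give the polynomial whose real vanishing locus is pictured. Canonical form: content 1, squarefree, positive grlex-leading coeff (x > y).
2*x^2 - 2*x*y - y^2 + 1

First, the degree is 2 — the shape is more complex than any degree-1 curve.
Next, from the axis intercepts and sections: the curve avoids every integer x-axis point in the box; among the integer gridlines, it crosses the y-axis at y ∈ {-1, 1}.
Finally, putting this together gives p.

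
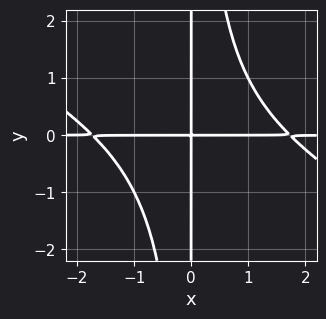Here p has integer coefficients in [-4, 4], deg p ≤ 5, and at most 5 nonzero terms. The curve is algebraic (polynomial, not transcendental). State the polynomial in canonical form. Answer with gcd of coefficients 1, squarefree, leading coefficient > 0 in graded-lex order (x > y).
x^3*y + 2*x^2*y^2 - 3*x*y

First, the degree is 4 — the shape is more complex than any degree-3 curve.
Then, from the axis intercepts and sections: the visible y-axis segment lies entirely on the curve; every point of the x-axis in the box is on the curve.
Finally, assembling these constraints gives the stated polynomial.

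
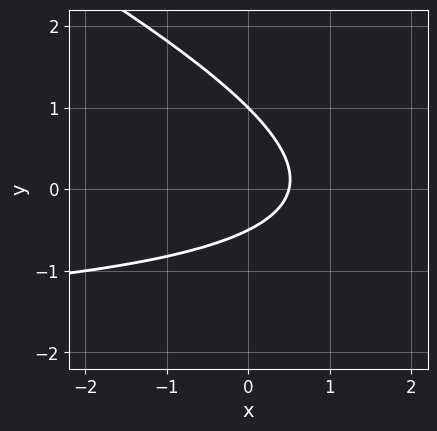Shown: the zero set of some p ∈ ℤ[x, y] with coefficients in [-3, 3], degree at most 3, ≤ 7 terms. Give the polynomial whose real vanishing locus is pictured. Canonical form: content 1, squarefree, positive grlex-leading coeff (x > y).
x*y + 2*y^2 + 2*x - y - 1

deg p = 2. The shape is more complex than any degree-1 curve.
From the visible intercepts: it meets the y-axis at y = 1 (among the integer gridlines).
Solving for integer coefficients yields p as stated.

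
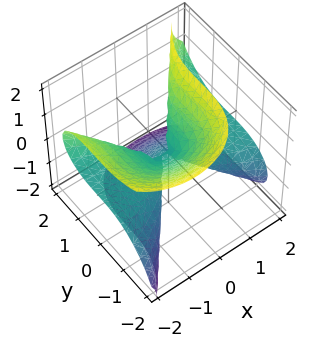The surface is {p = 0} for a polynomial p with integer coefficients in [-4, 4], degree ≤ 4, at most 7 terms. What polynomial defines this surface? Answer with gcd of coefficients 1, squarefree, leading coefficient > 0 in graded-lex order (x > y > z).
3*x^2*z + 2*x*z^2 - 2*y^3 - 2*z^3 + x*z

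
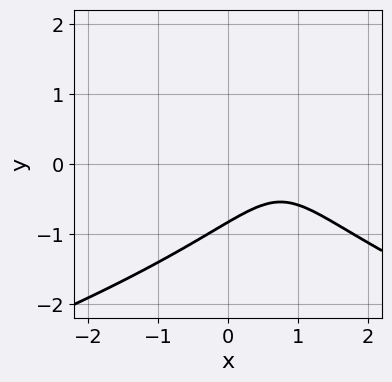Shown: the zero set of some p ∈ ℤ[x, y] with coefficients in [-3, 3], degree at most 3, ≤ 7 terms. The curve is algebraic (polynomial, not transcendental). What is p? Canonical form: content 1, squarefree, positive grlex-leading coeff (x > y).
2*y^3 + 2*x^2 - 3*x + y + 2

(a) deg p = 3. A generic line meets the curve in up to 3 points.
(b) Checking where it meets the axes: it misses every integer gridline on the x-axis.
(c) Fitting integer coefficients to these (and the overall shape) gives p.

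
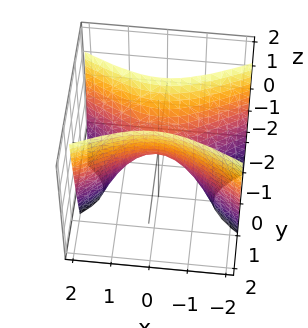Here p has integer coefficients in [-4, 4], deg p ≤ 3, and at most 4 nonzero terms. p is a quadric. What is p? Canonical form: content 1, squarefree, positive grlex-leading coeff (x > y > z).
1. deg p = 2.
2. Symmetries: the y ↦ −y reflection is a symmetry, so y appears only in even powers; the x ↦ −x reflection is a symmetry, so x appears only in even powers.
3. Checking where it meets the axes: it crosses the z-axis at the gridline z = 0; one x-axis crossing is at x = 0; it meets the y-axis at y = 0 (among the integer gridlines).
4. Solving for integer coefficients yields p as stated.

x^2 - 3*y^2 + z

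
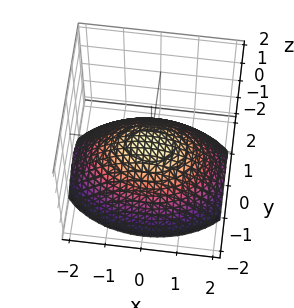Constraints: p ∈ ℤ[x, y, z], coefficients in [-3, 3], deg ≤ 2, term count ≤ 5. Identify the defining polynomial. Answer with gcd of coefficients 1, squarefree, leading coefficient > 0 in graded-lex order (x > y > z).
1. Degree: a paraboloid; a quadric, so deg p = 2.
2. Symmetries: mirror symmetry x ↦ −x ⇒ only even powers of x; mirror symmetry y ↦ −y ⇒ only even powers of y.
3. Reading off the gridlines: it meets the x-axis at x = 0 (among the integer gridlines); it meets the z-axis at z = 0 (among the integer gridlines); it crosses the y-axis at the gridline y = 0.
4. Fitting integer coefficients to these (and the overall shape) gives p.

x^2 + 2*y^2 + 3*z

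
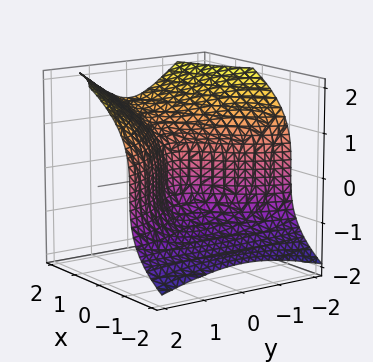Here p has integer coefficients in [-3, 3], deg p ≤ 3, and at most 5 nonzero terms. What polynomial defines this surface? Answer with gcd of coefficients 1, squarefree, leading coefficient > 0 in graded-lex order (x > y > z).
1. Degree: no degree-2 surface has this shape, so deg p = 3.
2. Matching integer coefficients to the picture gives p.

2*x*y^2 - 2*z^3 + 3*y^2 + 3*x - 1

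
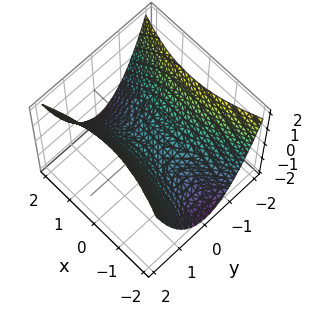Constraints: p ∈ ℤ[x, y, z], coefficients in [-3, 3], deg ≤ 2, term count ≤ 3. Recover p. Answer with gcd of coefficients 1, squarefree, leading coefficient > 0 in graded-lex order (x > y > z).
x^2 - 3*y^2 + 3*z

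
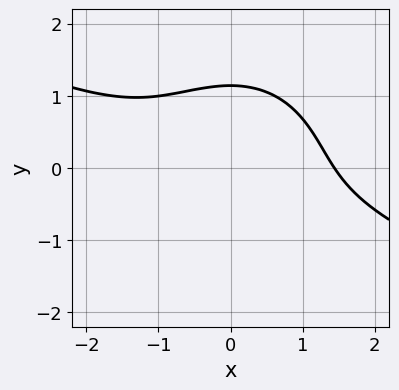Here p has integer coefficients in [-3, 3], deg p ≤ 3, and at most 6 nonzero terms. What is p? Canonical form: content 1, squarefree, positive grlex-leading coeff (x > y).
Degree: no degree-2 curve has this shape, so deg p = 3.
Putting this together gives p.

x^3 + 2*x^2*y + 2*y^3 - 3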